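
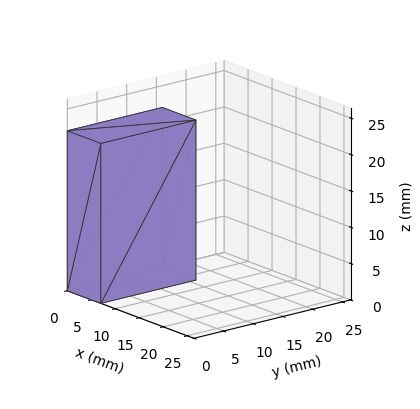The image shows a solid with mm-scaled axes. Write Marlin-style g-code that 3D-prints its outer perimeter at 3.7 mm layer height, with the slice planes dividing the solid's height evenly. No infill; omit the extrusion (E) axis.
Reading the render: the shape is a rectangular box, roughly 7 × 16 mm footprint and 22 mm tall (dimensions read to the nearest mm from the axis ticks). For the g-code, the solid's height is divided into equal slices at the stated Δz and each level perimeter traced with G1 moves after a G0 lift.

; perimeter-only toolpath
G21 ; units = mm
G90 ; absolute positioning
G28 ; home
; layer 1
G0 Z3.7
G0 X0.0 Y0.0
G1 X7.0 Y0.0
G1 X7.0 Y16.0
G1 X0.0 Y16.0
G1 X0.0 Y0.0
; layer 2
G0 Z7.3
G0 X0.0 Y0.0
G1 X7.0 Y0.0
G1 X7.0 Y16.0
G1 X0.0 Y16.0
G1 X0.0 Y0.0
; layer 3
G0 Z11.0
G0 X0.0 Y0.0
G1 X7.0 Y0.0
G1 X7.0 Y16.0
G1 X0.0 Y16.0
G1 X0.0 Y0.0
; layer 4
G0 Z14.7
G0 X0.0 Y0.0
G1 X7.0 Y0.0
G1 X7.0 Y16.0
G1 X0.0 Y16.0
G1 X0.0 Y0.0
; layer 5
G0 Z18.3
G0 X0.0 Y0.0
G1 X7.0 Y0.0
G1 X7.0 Y16.0
G1 X0.0 Y16.0
G1 X0.0 Y0.0
; layer 6
G0 Z22.0
G0 X0.0 Y0.0
G1 X7.0 Y0.0
G1 X7.0 Y16.0
G1 X0.0 Y16.0
G1 X0.0 Y0.0
M2 ; end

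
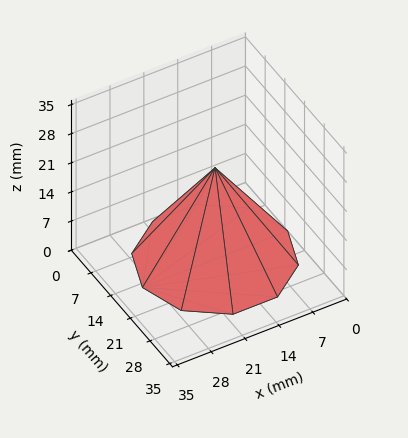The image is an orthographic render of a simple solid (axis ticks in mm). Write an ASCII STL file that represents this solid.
Reading the render: the shape is a regular 10-sided pyramid, base circumscribed radius ≈ 15 mm, apex at z ≈ 22 mm (dimensions read to the nearest mm from the axis ticks). For the STL, each face is triangulated and given an outward normal.

solid part
  facet normal 0.0000 0.0000 -1.0000
    outer loop
      vertex 19.6 29.3 0.0
      vertex 27.1 23.8 0.0
      vertex 30.0 15.0 0.0
    endloop
  endfacet
  facet normal 0.0000 0.0000 -1.0000
    outer loop
      vertex 10.4 29.3 0.0
      vertex 19.6 29.3 0.0
      vertex 30.0 15.0 0.0
    endloop
  endfacet
  facet normal 0.0000 0.0000 -1.0000
    outer loop
      vertex 2.9 23.8 0.0
      vertex 10.4 29.3 0.0
      vertex 30.0 15.0 0.0
    endloop
  endfacet
  facet normal 0.0000 0.0000 -1.0000
    outer loop
      vertex 0.0 15.0 0.0
      vertex 2.9 23.8 0.0
      vertex 30.0 15.0 0.0
    endloop
  endfacet
  facet normal 0.0000 0.0000 -1.0000
    outer loop
      vertex 2.9 6.2 0.0
      vertex 0.0 15.0 0.0
      vertex 30.0 15.0 0.0
    endloop
  endfacet
  facet normal 0.0000 0.0000 -1.0000
    outer loop
      vertex 10.4 0.7 0.0
      vertex 2.9 6.2 0.0
      vertex 30.0 15.0 0.0
    endloop
  endfacet
  facet normal 0.0000 0.0000 -1.0000
    outer loop
      vertex 19.6 0.7 0.0
      vertex 10.4 0.7 0.0
      vertex 30.0 15.0 0.0
    endloop
  endfacet
  facet normal 0.0000 0.0000 -1.0000
    outer loop
      vertex 27.1 6.2 0.0
      vertex 19.6 0.7 0.0
      vertex 30.0 15.0 0.0
    endloop
  endfacet
  facet normal 0.7972 0.2627 0.5435
    outer loop
      vertex 30.0 15.0 0.0
      vertex 27.1 23.8 0.0
      vertex 15.0 15.0 22.0
    endloop
  endfacet
  facet normal 0.4963 0.6768 0.5437
    outer loop
      vertex 27.1 23.8 0.0
      vertex 19.6 29.3 0.0
      vertex 15.0 15.0 22.0
    endloop
  endfacet
  facet normal 0.0000 0.8384 0.5450
    outer loop
      vertex 19.6 29.3 0.0
      vertex 10.4 29.3 0.0
      vertex 15.0 15.0 22.0
    endloop
  endfacet
  facet normal -0.4963 0.6768 0.5437
    outer loop
      vertex 10.4 29.3 0.0
      vertex 2.9 23.8 0.0
      vertex 15.0 15.0 22.0
    endloop
  endfacet
  facet normal -0.7972 0.2627 0.5435
    outer loop
      vertex 2.9 23.8 0.0
      vertex 0.0 15.0 0.0
      vertex 15.0 15.0 22.0
    endloop
  endfacet
  facet normal -0.7972 -0.2627 0.5435
    outer loop
      vertex 0.0 15.0 0.0
      vertex 2.9 6.2 0.0
      vertex 15.0 15.0 22.0
    endloop
  endfacet
  facet normal -0.4963 -0.6768 0.5437
    outer loop
      vertex 2.9 6.2 0.0
      vertex 10.4 0.7 0.0
      vertex 15.0 15.0 22.0
    endloop
  endfacet
  facet normal 0.0000 -0.8384 0.5450
    outer loop
      vertex 10.4 0.7 0.0
      vertex 19.6 0.7 0.0
      vertex 15.0 15.0 22.0
    endloop
  endfacet
  facet normal 0.4963 -0.6768 0.5437
    outer loop
      vertex 19.6 0.7 0.0
      vertex 27.1 6.2 0.0
      vertex 15.0 15.0 22.0
    endloop
  endfacet
  facet normal 0.7972 -0.2627 0.5435
    outer loop
      vertex 27.1 6.2 0.0
      vertex 30.0 15.0 0.0
      vertex 15.0 15.0 22.0
    endloop
  endfacet
endsolid part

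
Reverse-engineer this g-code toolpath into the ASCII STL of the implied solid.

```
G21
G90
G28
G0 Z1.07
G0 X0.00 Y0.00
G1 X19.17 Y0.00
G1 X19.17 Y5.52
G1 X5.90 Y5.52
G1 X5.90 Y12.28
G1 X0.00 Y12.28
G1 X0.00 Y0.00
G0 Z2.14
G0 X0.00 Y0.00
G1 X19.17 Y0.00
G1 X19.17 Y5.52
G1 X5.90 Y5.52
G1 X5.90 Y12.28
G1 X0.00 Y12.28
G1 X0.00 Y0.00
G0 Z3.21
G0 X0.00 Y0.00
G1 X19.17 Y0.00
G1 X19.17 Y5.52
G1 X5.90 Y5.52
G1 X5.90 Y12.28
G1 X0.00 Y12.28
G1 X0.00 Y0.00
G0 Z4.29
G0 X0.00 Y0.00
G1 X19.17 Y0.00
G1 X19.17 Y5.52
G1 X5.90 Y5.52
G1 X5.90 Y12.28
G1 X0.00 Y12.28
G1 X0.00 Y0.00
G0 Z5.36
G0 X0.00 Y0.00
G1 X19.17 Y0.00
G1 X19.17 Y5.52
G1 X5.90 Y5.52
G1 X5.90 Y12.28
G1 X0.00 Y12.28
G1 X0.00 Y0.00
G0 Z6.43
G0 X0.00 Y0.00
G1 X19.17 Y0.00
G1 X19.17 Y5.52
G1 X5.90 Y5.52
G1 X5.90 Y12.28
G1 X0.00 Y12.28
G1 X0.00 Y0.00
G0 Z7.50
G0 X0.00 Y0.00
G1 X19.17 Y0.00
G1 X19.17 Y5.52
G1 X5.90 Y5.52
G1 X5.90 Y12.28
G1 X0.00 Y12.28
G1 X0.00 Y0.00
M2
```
solid part
  facet normal 0.0000 0.0000 -1.0000
    outer loop
      vertex 19.17 5.52 0.00
      vertex 19.17 0.00 0.00
      vertex 0.00 0.00 0.00
    endloop
  endfacet
  facet normal 0.0000 0.0000 -1.0000
    outer loop
      vertex 5.90 5.52 0.00
      vertex 19.17 5.52 0.00
      vertex 0.00 0.00 0.00
    endloop
  endfacet
  facet normal 0.0000 0.0000 -1.0000
    outer loop
      vertex 5.90 12.28 0.00
      vertex 5.90 5.52 0.00
      vertex 0.00 0.00 0.00
    endloop
  endfacet
  facet normal 0.0000 0.0000 -1.0000
    outer loop
      vertex 0.00 12.28 0.00
      vertex 5.90 12.28 0.00
      vertex 0.00 0.00 0.00
    endloop
  endfacet
  facet normal 0.0000 0.0000 1.0000
    outer loop
      vertex 0.00 0.00 7.50
      vertex 19.17 0.00 7.50
      vertex 19.17 5.52 7.50
    endloop
  endfacet
  facet normal 0.0000 0.0000 1.0000
    outer loop
      vertex 0.00 0.00 7.50
      vertex 19.17 5.52 7.50
      vertex 5.90 5.52 7.50
    endloop
  endfacet
  facet normal 0.0000 0.0000 1.0000
    outer loop
      vertex 0.00 0.00 7.50
      vertex 5.90 5.52 7.50
      vertex 5.90 12.28 7.50
    endloop
  endfacet
  facet normal 0.0000 0.0000 1.0000
    outer loop
      vertex 0.00 0.00 7.50
      vertex 5.90 12.28 7.50
      vertex 0.00 12.28 7.50
    endloop
  endfacet
  facet normal 0.0000 -1.0000 0.0000
    outer loop
      vertex 0.00 0.00 0.00
      vertex 19.17 0.00 0.00
      vertex 19.17 0.00 7.50
    endloop
  endfacet
  facet normal 0.0000 -1.0000 0.0000
    outer loop
      vertex 0.00 0.00 0.00
      vertex 19.17 0.00 7.50
      vertex 0.00 0.00 7.50
    endloop
  endfacet
  facet normal 1.0000 0.0000 0.0000
    outer loop
      vertex 19.17 0.00 0.00
      vertex 19.17 5.52 0.00
      vertex 19.17 5.52 7.50
    endloop
  endfacet
  facet normal 1.0000 0.0000 0.0000
    outer loop
      vertex 19.17 0.00 0.00
      vertex 19.17 5.52 7.50
      vertex 19.17 0.00 7.50
    endloop
  endfacet
  facet normal 0.0000 1.0000 0.0000
    outer loop
      vertex 19.17 5.52 0.00
      vertex 5.90 5.52 0.00
      vertex 5.90 5.52 7.50
    endloop
  endfacet
  facet normal 0.0000 1.0000 0.0000
    outer loop
      vertex 19.17 5.52 0.00
      vertex 5.90 5.52 7.50
      vertex 19.17 5.52 7.50
    endloop
  endfacet
  facet normal 1.0000 0.0000 0.0000
    outer loop
      vertex 5.90 5.52 0.00
      vertex 5.90 12.28 0.00
      vertex 5.90 12.28 7.50
    endloop
  endfacet
  facet normal 1.0000 0.0000 0.0000
    outer loop
      vertex 5.90 5.52 0.00
      vertex 5.90 12.28 7.50
      vertex 5.90 5.52 7.50
    endloop
  endfacet
  facet normal 0.0000 1.0000 0.0000
    outer loop
      vertex 5.90 12.28 0.00
      vertex 0.00 12.28 0.00
      vertex 0.00 12.28 7.50
    endloop
  endfacet
  facet normal 0.0000 1.0000 0.0000
    outer loop
      vertex 5.90 12.28 0.00
      vertex 0.00 12.28 7.50
      vertex 5.90 12.28 7.50
    endloop
  endfacet
  facet normal -1.0000 0.0000 0.0000
    outer loop
      vertex 0.00 12.28 0.00
      vertex 0.00 0.00 0.00
      vertex 0.00 0.00 7.50
    endloop
  endfacet
  facet normal -1.0000 0.0000 0.0000
    outer loop
      vertex 0.00 12.28 0.00
      vertex 0.00 0.00 7.50
      vertex 0.00 12.28 7.50
    endloop
  endfacet
endsolid part

The G0 Z moves step by Δz≈1.07 mm. Every layer's G1 loop is the same polygon, so the solid is a straight extrusion of it from z=0 to z≈7.5. Closing with flat bottom and top caps and triangulating gives 20 facets — an L-shaped prism: outer 19.2 × 12.3 mm, arm thicknesses ≈ 5.52 mm (horizontal) and 5.9 mm (vertical), extruded 7.5 mm in z.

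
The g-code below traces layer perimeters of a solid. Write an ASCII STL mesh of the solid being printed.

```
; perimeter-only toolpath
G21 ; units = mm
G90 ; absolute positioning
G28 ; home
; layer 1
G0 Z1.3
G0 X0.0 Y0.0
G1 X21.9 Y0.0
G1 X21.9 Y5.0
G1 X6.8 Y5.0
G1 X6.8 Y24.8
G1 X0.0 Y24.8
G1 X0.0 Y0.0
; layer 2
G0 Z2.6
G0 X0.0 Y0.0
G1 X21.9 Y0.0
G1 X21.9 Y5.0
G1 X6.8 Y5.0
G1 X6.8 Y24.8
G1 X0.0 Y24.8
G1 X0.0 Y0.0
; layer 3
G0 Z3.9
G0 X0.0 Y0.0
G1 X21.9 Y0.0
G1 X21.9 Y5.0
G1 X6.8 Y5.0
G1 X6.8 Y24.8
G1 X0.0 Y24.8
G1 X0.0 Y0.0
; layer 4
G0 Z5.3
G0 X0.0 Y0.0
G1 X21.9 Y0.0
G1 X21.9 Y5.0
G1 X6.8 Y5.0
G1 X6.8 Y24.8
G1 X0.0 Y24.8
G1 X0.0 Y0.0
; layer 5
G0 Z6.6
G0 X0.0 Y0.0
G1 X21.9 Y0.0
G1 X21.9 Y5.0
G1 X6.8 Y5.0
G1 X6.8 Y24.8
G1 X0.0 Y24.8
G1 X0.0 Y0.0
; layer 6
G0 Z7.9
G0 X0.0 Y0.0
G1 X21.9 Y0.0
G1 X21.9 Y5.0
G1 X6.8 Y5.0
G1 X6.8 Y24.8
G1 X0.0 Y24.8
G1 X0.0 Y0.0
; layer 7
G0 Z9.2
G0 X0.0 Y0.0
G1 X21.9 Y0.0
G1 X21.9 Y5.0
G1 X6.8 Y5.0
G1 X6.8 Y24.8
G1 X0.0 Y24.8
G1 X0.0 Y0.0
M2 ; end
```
solid part
  facet normal 0.0000 0.0000 -1.0000
    outer loop
      vertex 21.9 5.0 0.0
      vertex 21.9 0.0 0.0
      vertex 0.0 0.0 0.0
    endloop
  endfacet
  facet normal 0.0000 0.0000 -1.0000
    outer loop
      vertex 6.8 5.0 0.0
      vertex 21.9 5.0 0.0
      vertex 0.0 0.0 0.0
    endloop
  endfacet
  facet normal 0.0000 0.0000 -1.0000
    outer loop
      vertex 6.8 24.8 0.0
      vertex 6.8 5.0 0.0
      vertex 0.0 0.0 0.0
    endloop
  endfacet
  facet normal 0.0000 0.0000 -1.0000
    outer loop
      vertex 0.0 24.8 0.0
      vertex 6.8 24.8 0.0
      vertex 0.0 0.0 0.0
    endloop
  endfacet
  facet normal 0.0000 0.0000 1.0000
    outer loop
      vertex 0.0 0.0 9.2
      vertex 21.9 0.0 9.2
      vertex 21.9 5.0 9.2
    endloop
  endfacet
  facet normal 0.0000 0.0000 1.0000
    outer loop
      vertex 0.0 0.0 9.2
      vertex 21.9 5.0 9.2
      vertex 6.8 5.0 9.2
    endloop
  endfacet
  facet normal 0.0000 0.0000 1.0000
    outer loop
      vertex 0.0 0.0 9.2
      vertex 6.8 5.0 9.2
      vertex 6.8 24.8 9.2
    endloop
  endfacet
  facet normal 0.0000 0.0000 1.0000
    outer loop
      vertex 0.0 0.0 9.2
      vertex 6.8 24.8 9.2
      vertex 0.0 24.8 9.2
    endloop
  endfacet
  facet normal 0.0000 -1.0000 0.0000
    outer loop
      vertex 0.0 0.0 0.0
      vertex 21.9 0.0 0.0
      vertex 21.9 0.0 9.2
    endloop
  endfacet
  facet normal 0.0000 -1.0000 0.0000
    outer loop
      vertex 0.0 0.0 0.0
      vertex 21.9 0.0 9.2
      vertex 0.0 0.0 9.2
    endloop
  endfacet
  facet normal 1.0000 0.0000 0.0000
    outer loop
      vertex 21.9 0.0 0.0
      vertex 21.9 5.0 0.0
      vertex 21.9 5.0 9.2
    endloop
  endfacet
  facet normal 1.0000 0.0000 0.0000
    outer loop
      vertex 21.9 0.0 0.0
      vertex 21.9 5.0 9.2
      vertex 21.9 0.0 9.2
    endloop
  endfacet
  facet normal 0.0000 1.0000 0.0000
    outer loop
      vertex 21.9 5.0 0.0
      vertex 6.8 5.0 0.0
      vertex 6.8 5.0 9.2
    endloop
  endfacet
  facet normal 0.0000 1.0000 0.0000
    outer loop
      vertex 21.9 5.0 0.0
      vertex 6.8 5.0 9.2
      vertex 21.9 5.0 9.2
    endloop
  endfacet
  facet normal 1.0000 0.0000 0.0000
    outer loop
      vertex 6.8 5.0 0.0
      vertex 6.8 24.8 0.0
      vertex 6.8 24.8 9.2
    endloop
  endfacet
  facet normal 1.0000 0.0000 0.0000
    outer loop
      vertex 6.8 5.0 0.0
      vertex 6.8 24.8 9.2
      vertex 6.8 5.0 9.2
    endloop
  endfacet
  facet normal 0.0000 1.0000 0.0000
    outer loop
      vertex 6.8 24.8 0.0
      vertex 0.0 24.8 0.0
      vertex 0.0 24.8 9.2
    endloop
  endfacet
  facet normal 0.0000 1.0000 0.0000
    outer loop
      vertex 6.8 24.8 0.0
      vertex 0.0 24.8 9.2
      vertex 6.8 24.8 9.2
    endloop
  endfacet
  facet normal -1.0000 0.0000 0.0000
    outer loop
      vertex 0.0 24.8 0.0
      vertex 0.0 0.0 0.0
      vertex 0.0 0.0 9.2
    endloop
  endfacet
  facet normal -1.0000 0.0000 0.0000
    outer loop
      vertex 0.0 24.8 0.0
      vertex 0.0 0.0 9.2
      vertex 0.0 24.8 9.2
    endloop
  endfacet
endsolid part

The G0 Z moves step by Δz≈1.3 mm. Every layer's G1 loop is the same polygon, so the solid is a straight extrusion of it from z=0 to z≈9.2. Closing with flat bottom and top caps and triangulating gives 20 facets — an L-shaped prism: outer 21.9 × 24.8 mm, arm thicknesses ≈ 5 mm (horizontal) and 6.8 mm (vertical), extruded 9.2 mm in z.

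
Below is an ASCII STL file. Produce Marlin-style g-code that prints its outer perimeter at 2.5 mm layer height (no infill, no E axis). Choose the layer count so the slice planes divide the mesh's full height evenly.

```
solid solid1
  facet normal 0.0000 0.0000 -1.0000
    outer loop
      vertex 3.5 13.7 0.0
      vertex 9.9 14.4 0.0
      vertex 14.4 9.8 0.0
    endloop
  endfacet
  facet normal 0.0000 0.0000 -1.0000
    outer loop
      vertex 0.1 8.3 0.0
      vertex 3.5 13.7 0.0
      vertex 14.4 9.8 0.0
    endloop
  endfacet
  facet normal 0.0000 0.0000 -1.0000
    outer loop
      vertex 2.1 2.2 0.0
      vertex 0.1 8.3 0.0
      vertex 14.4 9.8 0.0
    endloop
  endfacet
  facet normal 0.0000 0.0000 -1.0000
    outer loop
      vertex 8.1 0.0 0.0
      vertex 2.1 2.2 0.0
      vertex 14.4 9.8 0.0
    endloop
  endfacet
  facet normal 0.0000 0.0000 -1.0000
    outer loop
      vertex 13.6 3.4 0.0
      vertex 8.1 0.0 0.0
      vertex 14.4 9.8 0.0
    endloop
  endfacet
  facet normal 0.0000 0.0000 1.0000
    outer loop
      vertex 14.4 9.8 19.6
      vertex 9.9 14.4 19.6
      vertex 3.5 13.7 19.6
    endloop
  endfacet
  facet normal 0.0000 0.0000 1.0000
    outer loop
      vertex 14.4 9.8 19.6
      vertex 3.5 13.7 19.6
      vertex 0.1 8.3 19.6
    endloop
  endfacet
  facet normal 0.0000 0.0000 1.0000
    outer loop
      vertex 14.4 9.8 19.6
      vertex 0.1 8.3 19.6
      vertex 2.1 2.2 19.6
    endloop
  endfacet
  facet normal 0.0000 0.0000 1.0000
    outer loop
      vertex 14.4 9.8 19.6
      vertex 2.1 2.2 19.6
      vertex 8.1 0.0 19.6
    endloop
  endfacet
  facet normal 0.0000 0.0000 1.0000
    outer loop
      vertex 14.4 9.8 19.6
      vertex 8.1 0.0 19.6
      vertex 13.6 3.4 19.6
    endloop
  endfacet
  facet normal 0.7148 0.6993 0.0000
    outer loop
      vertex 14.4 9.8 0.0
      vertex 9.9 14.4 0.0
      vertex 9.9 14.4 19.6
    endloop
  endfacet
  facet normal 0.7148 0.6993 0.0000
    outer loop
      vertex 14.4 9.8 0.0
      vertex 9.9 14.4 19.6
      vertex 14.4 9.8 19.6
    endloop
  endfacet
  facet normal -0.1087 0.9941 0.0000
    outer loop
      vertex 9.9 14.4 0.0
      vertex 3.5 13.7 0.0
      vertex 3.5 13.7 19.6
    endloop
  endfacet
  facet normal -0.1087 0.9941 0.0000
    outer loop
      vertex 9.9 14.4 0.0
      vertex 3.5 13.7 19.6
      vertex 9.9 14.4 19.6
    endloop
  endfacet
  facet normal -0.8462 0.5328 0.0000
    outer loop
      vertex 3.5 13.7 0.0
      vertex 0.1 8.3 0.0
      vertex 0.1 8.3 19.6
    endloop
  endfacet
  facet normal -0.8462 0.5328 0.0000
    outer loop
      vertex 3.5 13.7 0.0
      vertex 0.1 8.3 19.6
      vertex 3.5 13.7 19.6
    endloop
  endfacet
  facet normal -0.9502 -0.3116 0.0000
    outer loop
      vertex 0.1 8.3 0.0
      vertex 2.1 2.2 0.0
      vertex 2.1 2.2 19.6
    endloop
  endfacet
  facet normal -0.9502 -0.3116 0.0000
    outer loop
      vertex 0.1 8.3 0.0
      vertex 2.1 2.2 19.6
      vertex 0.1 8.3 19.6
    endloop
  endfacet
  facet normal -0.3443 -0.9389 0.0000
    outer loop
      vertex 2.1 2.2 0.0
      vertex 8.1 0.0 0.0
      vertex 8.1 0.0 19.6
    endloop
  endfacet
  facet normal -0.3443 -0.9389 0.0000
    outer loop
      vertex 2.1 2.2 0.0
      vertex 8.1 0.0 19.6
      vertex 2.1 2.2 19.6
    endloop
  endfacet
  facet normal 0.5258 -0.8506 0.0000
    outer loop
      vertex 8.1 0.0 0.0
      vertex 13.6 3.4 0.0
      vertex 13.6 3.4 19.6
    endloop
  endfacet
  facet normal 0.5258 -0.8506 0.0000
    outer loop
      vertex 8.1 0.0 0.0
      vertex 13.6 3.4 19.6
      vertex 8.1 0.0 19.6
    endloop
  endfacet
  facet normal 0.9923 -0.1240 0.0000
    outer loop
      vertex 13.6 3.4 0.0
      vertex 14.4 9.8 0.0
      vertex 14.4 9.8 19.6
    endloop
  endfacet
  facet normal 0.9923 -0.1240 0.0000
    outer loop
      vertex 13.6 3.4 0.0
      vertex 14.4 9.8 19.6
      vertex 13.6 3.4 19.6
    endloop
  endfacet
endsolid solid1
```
; perimeter-only toolpath
G21 ; units = mm
G90 ; absolute positioning
G28 ; home
; layer 1
G0 Z2.5
G0 X14.4 Y9.8
G1 X9.9 Y14.4
G1 X3.5 Y13.7
G1 X0.1 Y8.3
G1 X2.1 Y2.2
G1 X8.1 Y0.0
G1 X13.6 Y3.4
G1 X14.4 Y9.8
; layer 2
G0 Z4.9
G0 X14.4 Y9.8
G1 X9.9 Y14.4
G1 X3.5 Y13.7
G1 X0.1 Y8.3
G1 X2.1 Y2.2
G1 X8.1 Y0.0
G1 X13.6 Y3.4
G1 X14.4 Y9.8
; layer 3
G0 Z7.4
G0 X14.4 Y9.8
G1 X9.9 Y14.4
G1 X3.5 Y13.7
G1 X0.1 Y8.3
G1 X2.1 Y2.2
G1 X8.1 Y0.0
G1 X13.6 Y3.4
G1 X14.4 Y9.8
; layer 4
G0 Z9.8
G0 X14.4 Y9.8
G1 X9.9 Y14.4
G1 X3.5 Y13.7
G1 X0.1 Y8.3
G1 X2.1 Y2.2
G1 X8.1 Y0.0
G1 X13.6 Y3.4
G1 X14.4 Y9.8
; layer 5
G0 Z12.2
G0 X14.4 Y9.8
G1 X9.9 Y14.4
G1 X3.5 Y13.7
G1 X0.1 Y8.3
G1 X2.1 Y2.2
G1 X8.1 Y0.0
G1 X13.6 Y3.4
G1 X14.4 Y9.8
; layer 6
G0 Z14.7
G0 X14.4 Y9.8
G1 X9.9 Y14.4
G1 X3.5 Y13.7
G1 X0.1 Y8.3
G1 X2.1 Y2.2
G1 X8.1 Y0.0
G1 X13.6 Y3.4
G1 X14.4 Y9.8
; layer 7
G0 Z17.2
G0 X14.4 Y9.8
G1 X9.9 Y14.4
G1 X3.5 Y13.7
G1 X0.1 Y8.3
G1 X2.1 Y2.2
G1 X8.1 Y0.0
G1 X13.6 Y3.4
G1 X14.4 Y9.8
; layer 8
G0 Z19.6
G0 X14.4 Y9.8
G1 X9.9 Y14.4
G1 X3.5 Y13.7
G1 X0.1 Y8.3
G1 X2.1 Y2.2
G1 X8.1 Y0.0
G1 X13.6 Y3.4
G1 X14.4 Y9.8
M2 ; end

The solid is a regular 7-sided prism (a cylinder approximated with 7 flat sides), circumscribed radius ≈ 7.4 mm, height ≈ 19.6 mm. Slicing at Δz = 2.5 mm — 8 equal slices spanning the solid's height, so layer i sits at z = i·h/8 — gives 8 non-empty perimeters. Each is a 7-segment closed polygon; G0 lifts to the layer z and rapids to the start vertex, then G1 traces the edges.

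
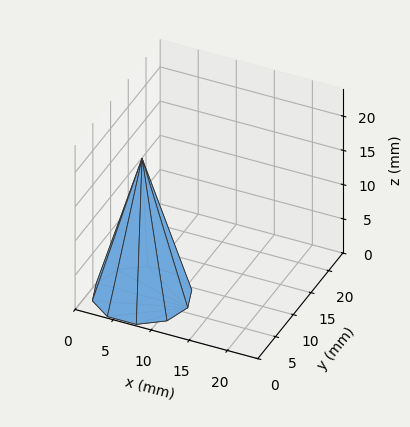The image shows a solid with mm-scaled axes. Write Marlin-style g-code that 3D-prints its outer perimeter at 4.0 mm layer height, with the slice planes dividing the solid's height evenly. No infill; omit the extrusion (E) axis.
Reading the render: the shape is a regular 10-sided pyramid, base circumscribed radius ≈ 6 mm, apex at z ≈ 20 mm (dimensions read to the nearest mm from the axis ticks). For the g-code, the solid's height is divided into equal slices at the stated Δz and each level perimeter traced with G1 moves after a G0 lift.

; perimeter-only toolpath
G21 ; units = mm
G90 ; absolute positioning
G28 ; home
; layer 1
G0 Z4.0
G0 X10.8 Y6.0
G1 X9.9 Y8.8
G1 X7.5 Y10.6
G1 X4.5 Y10.6
G1 X2.1 Y8.8
G1 X1.2 Y6.0
G1 X2.1 Y3.2
G1 X4.5 Y1.4
G1 X7.5 Y1.4
G1 X9.9 Y3.2
G1 X10.8 Y6.0
; layer 2
G0 Z8.0
G0 X9.6 Y6.0
G1 X8.9 Y8.1
G1 X7.1 Y9.4
G1 X4.9 Y9.4
G1 X3.1 Y8.1
G1 X2.4 Y6.0
G1 X3.1 Y3.9
G1 X4.9 Y2.6
G1 X7.1 Y2.6
G1 X8.9 Y3.9
G1 X9.6 Y6.0
; layer 3
G0 Z12.0
G0 X8.4 Y6.0
G1 X8.0 Y7.4
G1 X6.8 Y8.3
G1 X5.2 Y8.3
G1 X4.0 Y7.4
G1 X3.6 Y6.0
G1 X4.0 Y4.6
G1 X5.2 Y3.7
G1 X6.8 Y3.7
G1 X8.0 Y4.6
G1 X8.4 Y6.0
; layer 4
G0 Z16.0
G0 X7.2 Y6.0
G1 X7.0 Y6.7
G1 X6.4 Y7.1
G1 X5.6 Y7.1
G1 X5.0 Y6.7
G1 X4.8 Y6.0
G1 X5.0 Y5.3
G1 X5.6 Y4.9
G1 X6.4 Y4.9
G1 X7.0 Y5.3
G1 X7.2 Y6.0
M2 ; end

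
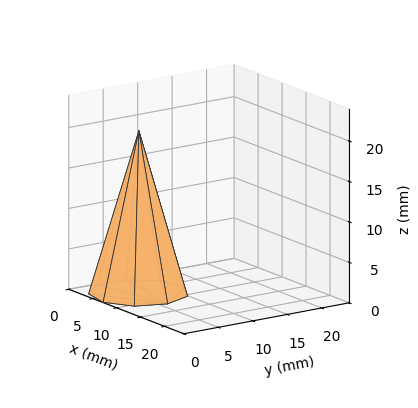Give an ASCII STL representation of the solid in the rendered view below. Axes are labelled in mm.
Reading the render: the shape is a regular 9-sided pyramid, base circumscribed radius ≈ 6 mm, apex at z ≈ 20 mm (dimensions read to the nearest mm from the axis ticks). For the STL, each face is triangulated and given an outward normal.

solid part
  facet normal 0.0000 0.0000 -1.0000
    outer loop
      vertex 7.042 11.909 0.000
      vertex 10.596 9.857 0.000
      vertex 12.000 6.000 0.000
    endloop
  endfacet
  facet normal 0.0000 0.0000 -1.0000
    outer loop
      vertex 3.000 11.196 0.000
      vertex 7.042 11.909 0.000
      vertex 12.000 6.000 0.000
    endloop
  endfacet
  facet normal 0.0000 0.0000 -1.0000
    outer loop
      vertex 0.362 8.052 0.000
      vertex 3.000 11.196 0.000
      vertex 12.000 6.000 0.000
    endloop
  endfacet
  facet normal 0.0000 0.0000 -1.0000
    outer loop
      vertex 0.362 3.948 0.000
      vertex 0.362 8.052 0.000
      vertex 12.000 6.000 0.000
    endloop
  endfacet
  facet normal 0.0000 0.0000 -1.0000
    outer loop
      vertex 3.000 0.804 0.000
      vertex 0.362 3.948 0.000
      vertex 12.000 6.000 0.000
    endloop
  endfacet
  facet normal 0.0000 0.0000 -1.0000
    outer loop
      vertex 7.042 0.091 0.000
      vertex 3.000 0.804 0.000
      vertex 12.000 6.000 0.000
    endloop
  endfacet
  facet normal 0.0000 0.0000 -1.0000
    outer loop
      vertex 10.596 2.143 0.000
      vertex 7.042 0.091 0.000
      vertex 12.000 6.000 0.000
    endloop
  endfacet
  facet normal 0.9044 0.3292 0.2713
    outer loop
      vertex 12.000 6.000 0.000
      vertex 10.596 9.857 0.000
      vertex 6.000 6.000 20.000
    endloop
  endfacet
  facet normal 0.4813 0.8335 0.2713
    outer loop
      vertex 10.596 9.857 0.000
      vertex 7.042 11.909 0.000
      vertex 6.000 6.000 20.000
    endloop
  endfacet
  facet normal -0.1672 0.9479 0.2713
    outer loop
      vertex 7.042 11.909 0.000
      vertex 3.000 11.196 0.000
      vertex 6.000 6.000 20.000
    endloop
  endfacet
  facet normal -0.7373 0.6187 0.2713
    outer loop
      vertex 3.000 11.196 0.000
      vertex 0.362 8.052 0.000
      vertex 6.000 6.000 20.000
    endloop
  endfacet
  facet normal -0.9625 0.0000 0.2713
    outer loop
      vertex 0.362 8.052 0.000
      vertex 0.362 3.948 0.000
      vertex 6.000 6.000 20.000
    endloop
  endfacet
  facet normal -0.7373 -0.6187 0.2713
    outer loop
      vertex 0.362 3.948 0.000
      vertex 3.000 0.804 0.000
      vertex 6.000 6.000 20.000
    endloop
  endfacet
  facet normal -0.1672 -0.9479 0.2713
    outer loop
      vertex 3.000 0.804 0.000
      vertex 7.042 0.091 0.000
      vertex 6.000 6.000 20.000
    endloop
  endfacet
  facet normal 0.4813 -0.8335 0.2713
    outer loop
      vertex 7.042 0.091 0.000
      vertex 10.596 2.143 0.000
      vertex 6.000 6.000 20.000
    endloop
  endfacet
  facet normal 0.9044 -0.3292 0.2713
    outer loop
      vertex 10.596 2.143 0.000
      vertex 12.000 6.000 0.000
      vertex 6.000 6.000 20.000
    endloop
  endfacet
endsolid part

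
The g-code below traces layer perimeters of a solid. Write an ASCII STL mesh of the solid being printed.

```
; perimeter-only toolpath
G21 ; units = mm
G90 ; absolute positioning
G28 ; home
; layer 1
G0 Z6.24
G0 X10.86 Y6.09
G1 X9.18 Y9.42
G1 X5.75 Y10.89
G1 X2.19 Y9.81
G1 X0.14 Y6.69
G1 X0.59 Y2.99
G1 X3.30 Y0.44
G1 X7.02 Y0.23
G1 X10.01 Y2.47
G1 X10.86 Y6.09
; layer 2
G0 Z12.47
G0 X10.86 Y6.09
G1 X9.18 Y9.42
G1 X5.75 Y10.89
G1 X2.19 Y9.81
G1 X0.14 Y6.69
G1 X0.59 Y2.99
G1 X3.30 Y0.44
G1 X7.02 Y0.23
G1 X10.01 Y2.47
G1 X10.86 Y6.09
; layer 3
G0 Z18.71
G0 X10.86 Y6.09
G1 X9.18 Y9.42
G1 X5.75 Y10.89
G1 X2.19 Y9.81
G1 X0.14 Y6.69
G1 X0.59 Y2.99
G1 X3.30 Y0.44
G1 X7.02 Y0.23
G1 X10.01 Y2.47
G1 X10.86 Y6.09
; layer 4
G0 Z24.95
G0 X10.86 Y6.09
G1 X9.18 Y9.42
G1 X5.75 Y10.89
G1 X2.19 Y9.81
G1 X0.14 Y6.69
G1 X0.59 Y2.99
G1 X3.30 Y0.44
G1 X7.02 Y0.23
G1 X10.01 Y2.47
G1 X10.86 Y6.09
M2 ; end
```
solid part
  facet normal 0.0000 0.0000 -1.0000
    outer loop
      vertex 5.75 10.89 0.00
      vertex 9.18 9.42 0.00
      vertex 10.86 6.09 0.00
    endloop
  endfacet
  facet normal 0.0000 0.0000 -1.0000
    outer loop
      vertex 2.19 9.81 0.00
      vertex 5.75 10.89 0.00
      vertex 10.86 6.09 0.00
    endloop
  endfacet
  facet normal 0.0000 0.0000 -1.0000
    outer loop
      vertex 0.14 6.69 0.00
      vertex 2.19 9.81 0.00
      vertex 10.86 6.09 0.00
    endloop
  endfacet
  facet normal 0.0000 0.0000 -1.0000
    outer loop
      vertex 0.59 2.99 0.00
      vertex 0.14 6.69 0.00
      vertex 10.86 6.09 0.00
    endloop
  endfacet
  facet normal 0.0000 0.0000 -1.0000
    outer loop
      vertex 3.30 0.44 0.00
      vertex 0.59 2.99 0.00
      vertex 10.86 6.09 0.00
    endloop
  endfacet
  facet normal 0.0000 0.0000 -1.0000
    outer loop
      vertex 7.02 0.23 0.00
      vertex 3.30 0.44 0.00
      vertex 10.86 6.09 0.00
    endloop
  endfacet
  facet normal 0.0000 0.0000 -1.0000
    outer loop
      vertex 10.01 2.47 0.00
      vertex 7.02 0.23 0.00
      vertex 10.86 6.09 0.00
    endloop
  endfacet
  facet normal 0.0000 0.0000 1.0000
    outer loop
      vertex 10.86 6.09 24.95
      vertex 9.18 9.42 24.95
      vertex 5.75 10.89 24.95
    endloop
  endfacet
  facet normal 0.0000 0.0000 1.0000
    outer loop
      vertex 10.86 6.09 24.95
      vertex 5.75 10.89 24.95
      vertex 2.19 9.81 24.95
    endloop
  endfacet
  facet normal 0.0000 0.0000 1.0000
    outer loop
      vertex 10.86 6.09 24.95
      vertex 2.19 9.81 24.95
      vertex 0.14 6.69 24.95
    endloop
  endfacet
  facet normal 0.0000 0.0000 1.0000
    outer loop
      vertex 10.86 6.09 24.95
      vertex 0.14 6.69 24.95
      vertex 0.59 2.99 24.95
    endloop
  endfacet
  facet normal 0.0000 0.0000 1.0000
    outer loop
      vertex 10.86 6.09 24.95
      vertex 0.59 2.99 24.95
      vertex 3.30 0.44 24.95
    endloop
  endfacet
  facet normal 0.0000 0.0000 1.0000
    outer loop
      vertex 10.86 6.09 24.95
      vertex 3.30 0.44 24.95
      vertex 7.02 0.23 24.95
    endloop
  endfacet
  facet normal 0.0000 0.0000 1.0000
    outer loop
      vertex 10.86 6.09 24.95
      vertex 7.02 0.23 24.95
      vertex 10.01 2.47 24.95
    endloop
  endfacet
  facet normal 0.8928 0.4504 0.0000
    outer loop
      vertex 10.86 6.09 0.00
      vertex 9.18 9.42 0.00
      vertex 9.18 9.42 24.95
    endloop
  endfacet
  facet normal 0.8928 0.4504 0.0000
    outer loop
      vertex 10.86 6.09 0.00
      vertex 9.18 9.42 24.95
      vertex 10.86 6.09 24.95
    endloop
  endfacet
  facet normal 0.3939 0.9191 0.0000
    outer loop
      vertex 9.18 9.42 0.00
      vertex 5.75 10.89 0.00
      vertex 5.75 10.89 24.95
    endloop
  endfacet
  facet normal 0.3939 0.9191 0.0000
    outer loop
      vertex 9.18 9.42 0.00
      vertex 5.75 10.89 24.95
      vertex 9.18 9.42 24.95
    endloop
  endfacet
  facet normal -0.2903 0.9569 0.0000
    outer loop
      vertex 5.75 10.89 0.00
      vertex 2.19 9.81 0.00
      vertex 2.19 9.81 24.95
    endloop
  endfacet
  facet normal -0.2903 0.9569 0.0000
    outer loop
      vertex 5.75 10.89 0.00
      vertex 2.19 9.81 24.95
      vertex 5.75 10.89 24.95
    endloop
  endfacet
  facet normal -0.8357 0.5491 0.0000
    outer loop
      vertex 2.19 9.81 0.00
      vertex 0.14 6.69 0.00
      vertex 0.14 6.69 24.95
    endloop
  endfacet
  facet normal -0.8357 0.5491 0.0000
    outer loop
      vertex 2.19 9.81 0.00
      vertex 0.14 6.69 24.95
      vertex 2.19 9.81 24.95
    endloop
  endfacet
  facet normal -0.9927 -0.1207 0.0000
    outer loop
      vertex 0.14 6.69 0.00
      vertex 0.59 2.99 0.00
      vertex 0.59 2.99 24.95
    endloop
  endfacet
  facet normal -0.9927 -0.1207 0.0000
    outer loop
      vertex 0.14 6.69 0.00
      vertex 0.59 2.99 24.95
      vertex 0.14 6.69 24.95
    endloop
  endfacet
  facet normal -0.6853 -0.7283 0.0000
    outer loop
      vertex 0.59 2.99 0.00
      vertex 3.30 0.44 0.00
      vertex 3.30 0.44 24.95
    endloop
  endfacet
  facet normal -0.6853 -0.7283 0.0000
    outer loop
      vertex 0.59 2.99 0.00
      vertex 3.30 0.44 24.95
      vertex 0.59 2.99 24.95
    endloop
  endfacet
  facet normal -0.0564 -0.9984 0.0000
    outer loop
      vertex 3.30 0.44 0.00
      vertex 7.02 0.23 0.00
      vertex 7.02 0.23 24.95
    endloop
  endfacet
  facet normal -0.0564 -0.9984 0.0000
    outer loop
      vertex 3.30 0.44 0.00
      vertex 7.02 0.23 24.95
      vertex 3.30 0.44 24.95
    endloop
  endfacet
  facet normal 0.5996 -0.8003 0.0000
    outer loop
      vertex 7.02 0.23 0.00
      vertex 10.01 2.47 0.00
      vertex 10.01 2.47 24.95
    endloop
  endfacet
  facet normal 0.5996 -0.8003 0.0000
    outer loop
      vertex 7.02 0.23 0.00
      vertex 10.01 2.47 24.95
      vertex 7.02 0.23 24.95
    endloop
  endfacet
  facet normal 0.9735 -0.2286 0.0000
    outer loop
      vertex 10.01 2.47 0.00
      vertex 10.86 6.09 0.00
      vertex 10.86 6.09 24.95
    endloop
  endfacet
  facet normal 0.9735 -0.2286 0.0000
    outer loop
      vertex 10.01 2.47 0.00
      vertex 10.86 6.09 24.95
      vertex 10.01 2.47 24.95
    endloop
  endfacet
endsolid part

The G0 Z moves step by Δz≈6.24 mm. Every layer's G1 loop is the same polygon, so the solid is a straight extrusion of it from z=0 to z≈24.9. Closing with flat bottom and top caps and triangulating gives 32 facets — a regular 9-sided prism (a cylinder approximated with 9 flat sides), circumscribed radius ≈ 5.45 mm, height ≈ 24.9 mm.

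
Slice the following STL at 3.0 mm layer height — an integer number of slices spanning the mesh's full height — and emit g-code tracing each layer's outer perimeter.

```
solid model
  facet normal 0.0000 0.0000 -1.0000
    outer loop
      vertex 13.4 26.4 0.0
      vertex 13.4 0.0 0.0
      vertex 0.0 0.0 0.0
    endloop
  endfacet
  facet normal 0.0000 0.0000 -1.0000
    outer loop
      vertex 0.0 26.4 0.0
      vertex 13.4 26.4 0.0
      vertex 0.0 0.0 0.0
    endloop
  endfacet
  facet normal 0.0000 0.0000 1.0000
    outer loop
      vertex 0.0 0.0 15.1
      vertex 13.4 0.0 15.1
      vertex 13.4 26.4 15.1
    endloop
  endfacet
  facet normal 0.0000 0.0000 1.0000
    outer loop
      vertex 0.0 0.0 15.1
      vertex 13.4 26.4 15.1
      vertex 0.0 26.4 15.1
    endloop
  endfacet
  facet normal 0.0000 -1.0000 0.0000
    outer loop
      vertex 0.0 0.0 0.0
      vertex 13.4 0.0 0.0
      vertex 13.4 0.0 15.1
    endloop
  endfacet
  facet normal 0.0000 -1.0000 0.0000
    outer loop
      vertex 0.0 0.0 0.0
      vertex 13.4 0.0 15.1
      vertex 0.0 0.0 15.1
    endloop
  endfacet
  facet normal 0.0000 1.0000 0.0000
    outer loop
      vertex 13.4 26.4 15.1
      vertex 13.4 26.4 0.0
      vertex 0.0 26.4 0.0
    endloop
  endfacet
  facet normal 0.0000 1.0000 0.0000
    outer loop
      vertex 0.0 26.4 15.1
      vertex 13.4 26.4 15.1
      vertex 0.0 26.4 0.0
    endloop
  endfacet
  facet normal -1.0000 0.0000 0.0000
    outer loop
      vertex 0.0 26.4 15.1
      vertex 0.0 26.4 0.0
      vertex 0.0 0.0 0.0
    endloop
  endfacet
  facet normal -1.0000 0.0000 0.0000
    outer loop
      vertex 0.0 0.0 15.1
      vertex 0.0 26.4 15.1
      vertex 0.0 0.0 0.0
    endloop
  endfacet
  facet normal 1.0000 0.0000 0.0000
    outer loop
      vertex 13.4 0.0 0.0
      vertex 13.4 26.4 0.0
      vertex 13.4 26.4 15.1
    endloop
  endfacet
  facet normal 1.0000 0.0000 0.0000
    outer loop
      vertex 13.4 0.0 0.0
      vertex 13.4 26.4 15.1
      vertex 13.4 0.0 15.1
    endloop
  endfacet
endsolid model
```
; perimeter-only toolpath
G21 ; units = mm
G90 ; absolute positioning
G28 ; home
; layer 1
G0 Z3.0
G0 X0.0 Y0.0
G1 X13.4 Y0.0
G1 X13.4 Y26.4
G1 X0.0 Y26.4
G1 X0.0 Y0.0
; layer 2
G0 Z6.0
G0 X0.0 Y0.0
G1 X13.4 Y0.0
G1 X13.4 Y26.4
G1 X0.0 Y26.4
G1 X0.0 Y0.0
; layer 3
G0 Z9.1
G0 X0.0 Y0.0
G1 X13.4 Y0.0
G1 X13.4 Y26.4
G1 X0.0 Y26.4
G1 X0.0 Y0.0
; layer 4
G0 Z12.1
G0 X0.0 Y0.0
G1 X13.4 Y0.0
G1 X13.4 Y26.4
G1 X0.0 Y26.4
G1 X0.0 Y0.0
; layer 5
G0 Z15.1
G0 X0.0 Y0.0
G1 X13.4 Y0.0
G1 X13.4 Y26.4
G1 X0.0 Y26.4
G1 X0.0 Y0.0
M2 ; end

The solid is a rectangular box, roughly 13.4 × 26.4 mm footprint and 15.1 mm tall. Slicing at Δz = 3.0 mm — 5 equal slices spanning the solid's height, so layer i sits at z = i·h/5 — gives 5 non-empty perimeters. Each is a 4-segment closed polygon; G0 lifts to the layer z and rapids to the start vertex, then G1 traces the edges.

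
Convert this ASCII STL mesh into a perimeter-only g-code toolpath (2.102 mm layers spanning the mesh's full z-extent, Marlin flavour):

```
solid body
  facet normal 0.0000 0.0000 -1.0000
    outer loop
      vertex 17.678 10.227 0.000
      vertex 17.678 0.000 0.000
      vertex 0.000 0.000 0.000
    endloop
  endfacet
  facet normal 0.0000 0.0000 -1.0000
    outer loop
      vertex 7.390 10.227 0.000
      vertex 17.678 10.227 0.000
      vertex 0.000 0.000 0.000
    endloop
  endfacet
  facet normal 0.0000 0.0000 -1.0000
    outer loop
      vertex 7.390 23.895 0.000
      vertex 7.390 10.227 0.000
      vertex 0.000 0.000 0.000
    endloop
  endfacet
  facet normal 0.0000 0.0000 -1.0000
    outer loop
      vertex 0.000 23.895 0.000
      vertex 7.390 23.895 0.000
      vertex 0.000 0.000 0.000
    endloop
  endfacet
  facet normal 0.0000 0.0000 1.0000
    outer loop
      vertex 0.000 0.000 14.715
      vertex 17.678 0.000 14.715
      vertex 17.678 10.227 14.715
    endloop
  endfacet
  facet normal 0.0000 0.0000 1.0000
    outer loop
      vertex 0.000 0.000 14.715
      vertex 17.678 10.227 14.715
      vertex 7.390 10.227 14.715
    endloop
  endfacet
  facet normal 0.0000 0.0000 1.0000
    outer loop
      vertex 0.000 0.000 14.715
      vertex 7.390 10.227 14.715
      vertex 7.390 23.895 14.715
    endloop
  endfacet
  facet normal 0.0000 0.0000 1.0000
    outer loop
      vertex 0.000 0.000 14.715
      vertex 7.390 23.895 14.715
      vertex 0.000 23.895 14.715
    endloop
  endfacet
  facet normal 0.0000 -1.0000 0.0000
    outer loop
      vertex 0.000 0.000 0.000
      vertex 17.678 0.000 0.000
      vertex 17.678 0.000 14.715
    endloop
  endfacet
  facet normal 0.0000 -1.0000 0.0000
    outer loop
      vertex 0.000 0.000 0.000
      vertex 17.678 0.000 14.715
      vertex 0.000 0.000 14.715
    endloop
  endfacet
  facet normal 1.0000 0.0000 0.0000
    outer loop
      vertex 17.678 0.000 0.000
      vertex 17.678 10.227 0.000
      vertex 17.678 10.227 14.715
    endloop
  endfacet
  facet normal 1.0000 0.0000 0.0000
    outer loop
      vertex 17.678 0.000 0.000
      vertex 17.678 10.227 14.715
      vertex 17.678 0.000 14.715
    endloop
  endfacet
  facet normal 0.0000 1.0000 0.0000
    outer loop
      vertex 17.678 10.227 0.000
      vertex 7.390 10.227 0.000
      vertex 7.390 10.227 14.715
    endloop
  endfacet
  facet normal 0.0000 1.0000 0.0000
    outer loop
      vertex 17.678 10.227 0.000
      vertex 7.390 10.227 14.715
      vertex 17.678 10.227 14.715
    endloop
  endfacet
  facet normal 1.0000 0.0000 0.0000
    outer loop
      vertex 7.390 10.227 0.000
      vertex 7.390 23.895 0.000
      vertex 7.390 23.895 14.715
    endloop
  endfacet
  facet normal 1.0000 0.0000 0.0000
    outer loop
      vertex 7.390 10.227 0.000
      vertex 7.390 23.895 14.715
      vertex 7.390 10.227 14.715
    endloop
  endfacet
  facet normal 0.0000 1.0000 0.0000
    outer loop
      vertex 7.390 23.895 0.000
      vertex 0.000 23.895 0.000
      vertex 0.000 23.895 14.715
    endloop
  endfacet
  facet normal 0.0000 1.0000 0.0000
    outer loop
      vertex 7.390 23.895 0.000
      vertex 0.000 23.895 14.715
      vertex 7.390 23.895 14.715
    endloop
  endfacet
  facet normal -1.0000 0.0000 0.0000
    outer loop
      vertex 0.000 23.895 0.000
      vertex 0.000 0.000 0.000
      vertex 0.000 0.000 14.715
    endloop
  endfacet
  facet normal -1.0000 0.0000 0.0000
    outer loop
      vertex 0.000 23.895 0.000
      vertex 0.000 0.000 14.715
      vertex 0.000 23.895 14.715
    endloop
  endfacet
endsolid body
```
; perimeter-only toolpath
G21 ; units = mm
G90 ; absolute positioning
G28 ; home
; layer 1
G0 Z2.102
G0 X0.000 Y0.000
G1 X17.678 Y0.000
G1 X17.678 Y10.227
G1 X7.390 Y10.227
G1 X7.390 Y23.895
G1 X0.000 Y23.895
G1 X0.000 Y0.000
; layer 2
G0 Z4.204
G0 X0.000 Y0.000
G1 X17.678 Y0.000
G1 X17.678 Y10.227
G1 X7.390 Y10.227
G1 X7.390 Y23.895
G1 X0.000 Y23.895
G1 X0.000 Y0.000
; layer 3
G0 Z6.306
G0 X0.000 Y0.000
G1 X17.678 Y0.000
G1 X17.678 Y10.227
G1 X7.390 Y10.227
G1 X7.390 Y23.895
G1 X0.000 Y23.895
G1 X0.000 Y0.000
; layer 4
G0 Z8.409
G0 X0.000 Y0.000
G1 X17.678 Y0.000
G1 X17.678 Y10.227
G1 X7.390 Y10.227
G1 X7.390 Y23.895
G1 X0.000 Y23.895
G1 X0.000 Y0.000
; layer 5
G0 Z10.511
G0 X0.000 Y0.000
G1 X17.678 Y0.000
G1 X17.678 Y10.227
G1 X7.390 Y10.227
G1 X7.390 Y23.895
G1 X0.000 Y23.895
G1 X0.000 Y0.000
; layer 6
G0 Z12.613
G0 X0.000 Y0.000
G1 X17.678 Y0.000
G1 X17.678 Y10.227
G1 X7.390 Y10.227
G1 X7.390 Y23.895
G1 X0.000 Y23.895
G1 X0.000 Y0.000
; layer 7
G0 Z14.715
G0 X0.000 Y0.000
G1 X17.678 Y0.000
G1 X17.678 Y10.227
G1 X7.390 Y10.227
G1 X7.390 Y23.895
G1 X0.000 Y23.895
G1 X0.000 Y0.000
M2 ; end

The solid is an L-shaped prism: outer 17.7 × 23.9 mm, arm thicknesses ≈ 10.2 mm (horizontal) and 7.39 mm (vertical), extruded 14.7 mm in z. Slicing at Δz = 2.102 mm — 7 equal slices spanning the solid's height, so layer i sits at z = i·h/7 — gives 7 non-empty perimeters. Each is a 6-segment closed polygon; G0 lifts to the layer z and rapids to the start vertex, then G1 traces the edges.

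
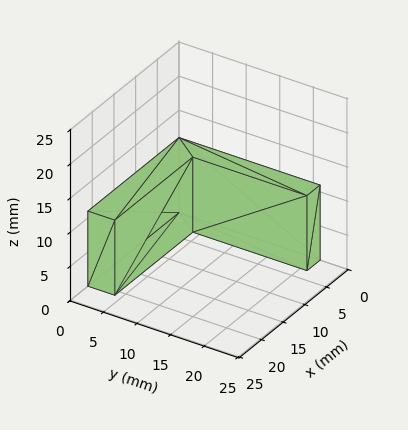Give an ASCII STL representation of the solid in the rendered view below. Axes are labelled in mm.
Reading the render: the shape is an L-shaped prism: outer 21 × 21 mm, arm thicknesses ≈ 4 mm (horizontal) and 3 mm (vertical), extruded 11 mm in z (dimensions read to the nearest mm from the axis ticks). For the STL, each face is triangulated and given an outward normal.

solid part
  facet normal 0.0000 0.0000 -1.0000
    outer loop
      vertex 21.000 4.000 0.000
      vertex 21.000 0.000 0.000
      vertex 0.000 0.000 0.000
    endloop
  endfacet
  facet normal 0.0000 0.0000 -1.0000
    outer loop
      vertex 3.000 4.000 0.000
      vertex 21.000 4.000 0.000
      vertex 0.000 0.000 0.000
    endloop
  endfacet
  facet normal 0.0000 0.0000 -1.0000
    outer loop
      vertex 3.000 21.000 0.000
      vertex 3.000 4.000 0.000
      vertex 0.000 0.000 0.000
    endloop
  endfacet
  facet normal 0.0000 0.0000 -1.0000
    outer loop
      vertex 0.000 21.000 0.000
      vertex 3.000 21.000 0.000
      vertex 0.000 0.000 0.000
    endloop
  endfacet
  facet normal 0.0000 0.0000 1.0000
    outer loop
      vertex 0.000 0.000 11.000
      vertex 21.000 0.000 11.000
      vertex 21.000 4.000 11.000
    endloop
  endfacet
  facet normal 0.0000 0.0000 1.0000
    outer loop
      vertex 0.000 0.000 11.000
      vertex 21.000 4.000 11.000
      vertex 3.000 4.000 11.000
    endloop
  endfacet
  facet normal 0.0000 0.0000 1.0000
    outer loop
      vertex 0.000 0.000 11.000
      vertex 3.000 4.000 11.000
      vertex 3.000 21.000 11.000
    endloop
  endfacet
  facet normal 0.0000 0.0000 1.0000
    outer loop
      vertex 0.000 0.000 11.000
      vertex 3.000 21.000 11.000
      vertex 0.000 21.000 11.000
    endloop
  endfacet
  facet normal 0.0000 -1.0000 0.0000
    outer loop
      vertex 0.000 0.000 0.000
      vertex 21.000 0.000 0.000
      vertex 21.000 0.000 11.000
    endloop
  endfacet
  facet normal 0.0000 -1.0000 0.0000
    outer loop
      vertex 0.000 0.000 0.000
      vertex 21.000 0.000 11.000
      vertex 0.000 0.000 11.000
    endloop
  endfacet
  facet normal 1.0000 0.0000 0.0000
    outer loop
      vertex 21.000 0.000 0.000
      vertex 21.000 4.000 0.000
      vertex 21.000 4.000 11.000
    endloop
  endfacet
  facet normal 1.0000 0.0000 0.0000
    outer loop
      vertex 21.000 0.000 0.000
      vertex 21.000 4.000 11.000
      vertex 21.000 0.000 11.000
    endloop
  endfacet
  facet normal 0.0000 1.0000 0.0000
    outer loop
      vertex 21.000 4.000 0.000
      vertex 3.000 4.000 0.000
      vertex 3.000 4.000 11.000
    endloop
  endfacet
  facet normal 0.0000 1.0000 0.0000
    outer loop
      vertex 21.000 4.000 0.000
      vertex 3.000 4.000 11.000
      vertex 21.000 4.000 11.000
    endloop
  endfacet
  facet normal 1.0000 0.0000 0.0000
    outer loop
      vertex 3.000 4.000 0.000
      vertex 3.000 21.000 0.000
      vertex 3.000 21.000 11.000
    endloop
  endfacet
  facet normal 1.0000 0.0000 0.0000
    outer loop
      vertex 3.000 4.000 0.000
      vertex 3.000 21.000 11.000
      vertex 3.000 4.000 11.000
    endloop
  endfacet
  facet normal 0.0000 1.0000 0.0000
    outer loop
      vertex 3.000 21.000 0.000
      vertex 0.000 21.000 0.000
      vertex 0.000 21.000 11.000
    endloop
  endfacet
  facet normal 0.0000 1.0000 0.0000
    outer loop
      vertex 3.000 21.000 0.000
      vertex 0.000 21.000 11.000
      vertex 3.000 21.000 11.000
    endloop
  endfacet
  facet normal -1.0000 0.0000 0.0000
    outer loop
      vertex 0.000 21.000 0.000
      vertex 0.000 0.000 0.000
      vertex 0.000 0.000 11.000
    endloop
  endfacet
  facet normal -1.0000 0.0000 0.0000
    outer loop
      vertex 0.000 21.000 0.000
      vertex 0.000 0.000 11.000
      vertex 0.000 21.000 11.000
    endloop
  endfacet
endsolid part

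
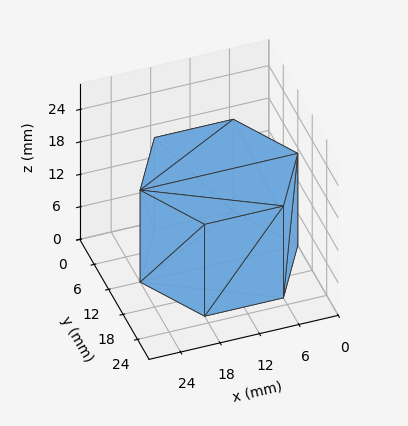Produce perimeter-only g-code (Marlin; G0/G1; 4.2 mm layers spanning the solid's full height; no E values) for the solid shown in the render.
Reading the render: the shape is a regular 6-sided prism (a cylinder approximated with 6 flat sides), circumscribed radius ≈ 12 mm, height ≈ 17 mm (dimensions read to the nearest mm from the axis ticks). For the g-code, the solid's height is divided into equal slices at the stated Δz and each level perimeter traced with G1 moves after a G0 lift.

; perimeter-only toolpath
G21 ; units = mm
G90 ; absolute positioning
G28 ; home
; layer 1
G0 Z4.2
G0 X24.0 Y12.0
G1 X18.0 Y22.4
G1 X6.0 Y22.4
G1 X0.0 Y12.0
G1 X6.0 Y1.6
G1 X18.0 Y1.6
G1 X24.0 Y12.0
; layer 2
G0 Z8.5
G0 X24.0 Y12.0
G1 X18.0 Y22.4
G1 X6.0 Y22.4
G1 X0.0 Y12.0
G1 X6.0 Y1.6
G1 X18.0 Y1.6
G1 X24.0 Y12.0
; layer 3
G0 Z12.8
G0 X24.0 Y12.0
G1 X18.0 Y22.4
G1 X6.0 Y22.4
G1 X0.0 Y12.0
G1 X6.0 Y1.6
G1 X18.0 Y1.6
G1 X24.0 Y12.0
; layer 4
G0 Z17.0
G0 X24.0 Y12.0
G1 X18.0 Y22.4
G1 X6.0 Y22.4
G1 X0.0 Y12.0
G1 X6.0 Y1.6
G1 X18.0 Y1.6
G1 X24.0 Y12.0
M2 ; end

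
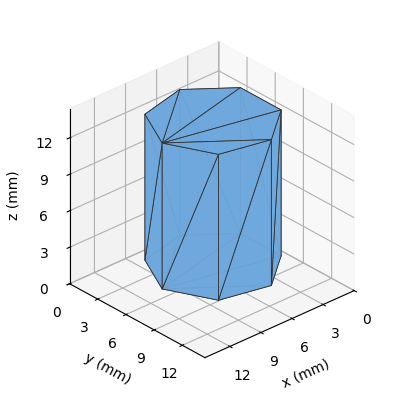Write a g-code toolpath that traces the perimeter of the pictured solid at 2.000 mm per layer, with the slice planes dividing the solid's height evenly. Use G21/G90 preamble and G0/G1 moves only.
Reading the render: the shape is a regular 7-sided prism (a cylinder approximated with 7 flat sides), circumscribed radius ≈ 5 mm, height ≈ 12 mm (dimensions read to the nearest mm from the axis ticks). For the g-code, the solid's height is divided into equal slices at the stated Δz and each level perimeter traced with G1 moves after a G0 lift.

; perimeter-only toolpath
G21 ; units = mm
G90 ; absolute positioning
G28 ; home
; layer 1
G0 Z2.000
G0 X10.000 Y5.000
G1 X8.117 Y8.909
G1 X3.887 Y9.875
G1 X0.495 Y7.169
G1 X0.495 Y2.831
G1 X3.887 Y0.125
G1 X8.117 Y1.091
G1 X10.000 Y5.000
; layer 2
G0 Z4.000
G0 X10.000 Y5.000
G1 X8.117 Y8.909
G1 X3.887 Y9.875
G1 X0.495 Y7.169
G1 X0.495 Y2.831
G1 X3.887 Y0.125
G1 X8.117 Y1.091
G1 X10.000 Y5.000
; layer 3
G0 Z6.000
G0 X10.000 Y5.000
G1 X8.117 Y8.909
G1 X3.887 Y9.875
G1 X0.495 Y7.169
G1 X0.495 Y2.831
G1 X3.887 Y0.125
G1 X8.117 Y1.091
G1 X10.000 Y5.000
; layer 4
G0 Z8.000
G0 X10.000 Y5.000
G1 X8.117 Y8.909
G1 X3.887 Y9.875
G1 X0.495 Y7.169
G1 X0.495 Y2.831
G1 X3.887 Y0.125
G1 X8.117 Y1.091
G1 X10.000 Y5.000
; layer 5
G0 Z10.000
G0 X10.000 Y5.000
G1 X8.117 Y8.909
G1 X3.887 Y9.875
G1 X0.495 Y7.169
G1 X0.495 Y2.831
G1 X3.887 Y0.125
G1 X8.117 Y1.091
G1 X10.000 Y5.000
; layer 6
G0 Z12.000
G0 X10.000 Y5.000
G1 X8.117 Y8.909
G1 X3.887 Y9.875
G1 X0.495 Y7.169
G1 X0.495 Y2.831
G1 X3.887 Y0.125
G1 X8.117 Y1.091
G1 X10.000 Y5.000
M2 ; end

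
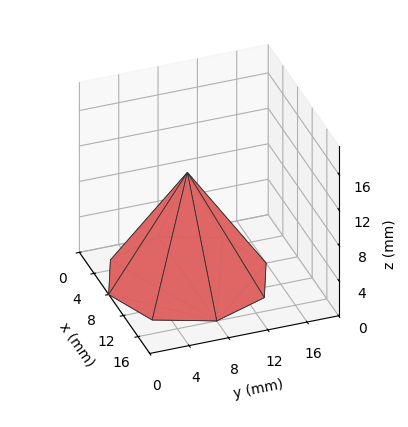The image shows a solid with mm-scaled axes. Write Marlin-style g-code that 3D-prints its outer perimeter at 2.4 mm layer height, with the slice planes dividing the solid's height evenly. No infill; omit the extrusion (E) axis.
Reading the render: the shape is a regular 8-sided pyramid, base circumscribed radius ≈ 8 mm, apex at z ≈ 12 mm (dimensions read to the nearest mm from the axis ticks). For the g-code, the solid's height is divided into equal slices at the stated Δz and each level perimeter traced with G1 moves after a G0 lift.

; perimeter-only toolpath
G21 ; units = mm
G90 ; absolute positioning
G28 ; home
; layer 1
G0 Z2.4
G0 X14.4 Y8.0
G1 X12.6 Y12.6
G1 X8.0 Y14.4
G1 X3.4 Y12.6
G1 X1.6 Y8.0
G1 X3.4 Y3.4
G1 X8.0 Y1.6
G1 X12.6 Y3.4
G1 X14.4 Y8.0
; layer 2
G0 Z4.8
G0 X12.8 Y8.0
G1 X11.4 Y11.4
G1 X8.0 Y12.8
G1 X4.6 Y11.4
G1 X3.2 Y8.0
G1 X4.6 Y4.6
G1 X8.0 Y3.2
G1 X11.4 Y4.6
G1 X12.8 Y8.0
; layer 3
G0 Z7.2
G0 X11.2 Y8.0
G1 X10.3 Y10.3
G1 X8.0 Y11.2
G1 X5.7 Y10.3
G1 X4.8 Y8.0
G1 X5.7 Y5.7
G1 X8.0 Y4.8
G1 X10.3 Y5.7
G1 X11.2 Y8.0
; layer 4
G0 Z9.6
G0 X9.6 Y8.0
G1 X9.1 Y9.1
G1 X8.0 Y9.6
G1 X6.9 Y9.1
G1 X6.4 Y8.0
G1 X6.9 Y6.9
G1 X8.0 Y6.4
G1 X9.1 Y6.9
G1 X9.6 Y8.0
M2 ; end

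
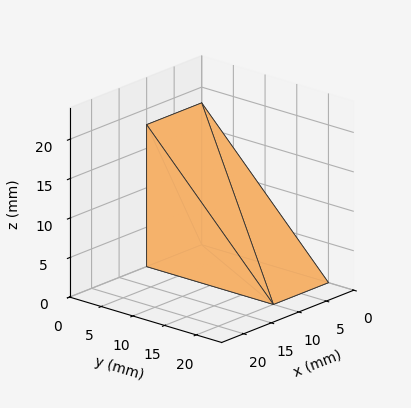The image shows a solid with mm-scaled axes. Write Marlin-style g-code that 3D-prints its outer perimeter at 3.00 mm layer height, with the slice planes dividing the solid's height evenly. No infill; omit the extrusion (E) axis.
Reading the render: the shape is a wedge (ramp): 10 × 20 mm base, rising to 18 mm along the y=0 edge and sloping linearly to z=0 at y=20 (dimensions read to the nearest mm from the axis ticks). For the g-code, the solid's height is divided into equal slices at the stated Δz and each level perimeter traced with G1 moves after a G0 lift.

; perimeter-only toolpath
G21 ; units = mm
G90 ; absolute positioning
G28 ; home
; layer 1
G0 Z3.00
G0 X0.00 Y0.00
G1 X10.00 Y0.00
G1 X10.00 Y16.67
G1 X0.00 Y16.67
G1 X0.00 Y0.00
; layer 2
G0 Z6.00
G0 X0.00 Y0.00
G1 X10.00 Y0.00
G1 X10.00 Y13.33
G1 X0.00 Y13.33
G1 X0.00 Y0.00
; layer 3
G0 Z9.00
G0 X0.00 Y0.00
G1 X10.00 Y0.00
G1 X10.00 Y10.00
G1 X0.00 Y10.00
G1 X0.00 Y0.00
; layer 4
G0 Z12.00
G0 X0.00 Y0.00
G1 X10.00 Y0.00
G1 X10.00 Y6.67
G1 X0.00 Y6.67
G1 X0.00 Y0.00
; layer 5
G0 Z15.00
G0 X0.00 Y0.00
G1 X10.00 Y0.00
G1 X10.00 Y3.33
G1 X0.00 Y3.33
G1 X0.00 Y0.00
M2 ; end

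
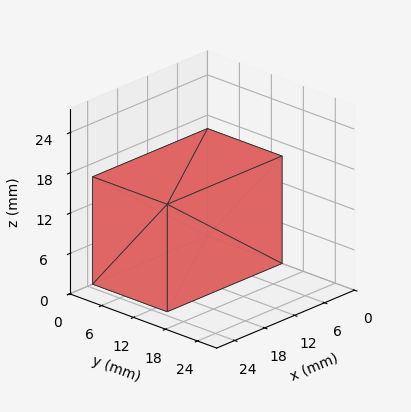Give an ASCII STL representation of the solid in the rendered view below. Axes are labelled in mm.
Reading the render: the shape is a rectangular box, roughly 23 × 14 mm footprint and 16 mm tall (dimensions read to the nearest mm from the axis ticks). For the STL, each face is triangulated and given an outward normal.

solid part
  facet normal 0.0000 0.0000 -1.0000
    outer loop
      vertex 23.000 14.000 0.000
      vertex 23.000 0.000 0.000
      vertex 0.000 0.000 0.000
    endloop
  endfacet
  facet normal 0.0000 0.0000 -1.0000
    outer loop
      vertex 0.000 14.000 0.000
      vertex 23.000 14.000 0.000
      vertex 0.000 0.000 0.000
    endloop
  endfacet
  facet normal 0.0000 0.0000 1.0000
    outer loop
      vertex 0.000 0.000 16.000
      vertex 23.000 0.000 16.000
      vertex 23.000 14.000 16.000
    endloop
  endfacet
  facet normal 0.0000 0.0000 1.0000
    outer loop
      vertex 0.000 0.000 16.000
      vertex 23.000 14.000 16.000
      vertex 0.000 14.000 16.000
    endloop
  endfacet
  facet normal 0.0000 -1.0000 0.0000
    outer loop
      vertex 0.000 0.000 0.000
      vertex 23.000 0.000 0.000
      vertex 23.000 0.000 16.000
    endloop
  endfacet
  facet normal 0.0000 -1.0000 0.0000
    outer loop
      vertex 0.000 0.000 0.000
      vertex 23.000 0.000 16.000
      vertex 0.000 0.000 16.000
    endloop
  endfacet
  facet normal 0.0000 1.0000 0.0000
    outer loop
      vertex 23.000 14.000 16.000
      vertex 23.000 14.000 0.000
      vertex 0.000 14.000 0.000
    endloop
  endfacet
  facet normal 0.0000 1.0000 0.0000
    outer loop
      vertex 0.000 14.000 16.000
      vertex 23.000 14.000 16.000
      vertex 0.000 14.000 0.000
    endloop
  endfacet
  facet normal -1.0000 0.0000 0.0000
    outer loop
      vertex 0.000 14.000 16.000
      vertex 0.000 14.000 0.000
      vertex 0.000 0.000 0.000
    endloop
  endfacet
  facet normal -1.0000 0.0000 0.0000
    outer loop
      vertex 0.000 0.000 16.000
      vertex 0.000 14.000 16.000
      vertex 0.000 0.000 0.000
    endloop
  endfacet
  facet normal 1.0000 0.0000 0.0000
    outer loop
      vertex 23.000 0.000 0.000
      vertex 23.000 14.000 0.000
      vertex 23.000 14.000 16.000
    endloop
  endfacet
  facet normal 1.0000 0.0000 0.0000
    outer loop
      vertex 23.000 0.000 0.000
      vertex 23.000 14.000 16.000
      vertex 23.000 0.000 16.000
    endloop
  endfacet
endsolid part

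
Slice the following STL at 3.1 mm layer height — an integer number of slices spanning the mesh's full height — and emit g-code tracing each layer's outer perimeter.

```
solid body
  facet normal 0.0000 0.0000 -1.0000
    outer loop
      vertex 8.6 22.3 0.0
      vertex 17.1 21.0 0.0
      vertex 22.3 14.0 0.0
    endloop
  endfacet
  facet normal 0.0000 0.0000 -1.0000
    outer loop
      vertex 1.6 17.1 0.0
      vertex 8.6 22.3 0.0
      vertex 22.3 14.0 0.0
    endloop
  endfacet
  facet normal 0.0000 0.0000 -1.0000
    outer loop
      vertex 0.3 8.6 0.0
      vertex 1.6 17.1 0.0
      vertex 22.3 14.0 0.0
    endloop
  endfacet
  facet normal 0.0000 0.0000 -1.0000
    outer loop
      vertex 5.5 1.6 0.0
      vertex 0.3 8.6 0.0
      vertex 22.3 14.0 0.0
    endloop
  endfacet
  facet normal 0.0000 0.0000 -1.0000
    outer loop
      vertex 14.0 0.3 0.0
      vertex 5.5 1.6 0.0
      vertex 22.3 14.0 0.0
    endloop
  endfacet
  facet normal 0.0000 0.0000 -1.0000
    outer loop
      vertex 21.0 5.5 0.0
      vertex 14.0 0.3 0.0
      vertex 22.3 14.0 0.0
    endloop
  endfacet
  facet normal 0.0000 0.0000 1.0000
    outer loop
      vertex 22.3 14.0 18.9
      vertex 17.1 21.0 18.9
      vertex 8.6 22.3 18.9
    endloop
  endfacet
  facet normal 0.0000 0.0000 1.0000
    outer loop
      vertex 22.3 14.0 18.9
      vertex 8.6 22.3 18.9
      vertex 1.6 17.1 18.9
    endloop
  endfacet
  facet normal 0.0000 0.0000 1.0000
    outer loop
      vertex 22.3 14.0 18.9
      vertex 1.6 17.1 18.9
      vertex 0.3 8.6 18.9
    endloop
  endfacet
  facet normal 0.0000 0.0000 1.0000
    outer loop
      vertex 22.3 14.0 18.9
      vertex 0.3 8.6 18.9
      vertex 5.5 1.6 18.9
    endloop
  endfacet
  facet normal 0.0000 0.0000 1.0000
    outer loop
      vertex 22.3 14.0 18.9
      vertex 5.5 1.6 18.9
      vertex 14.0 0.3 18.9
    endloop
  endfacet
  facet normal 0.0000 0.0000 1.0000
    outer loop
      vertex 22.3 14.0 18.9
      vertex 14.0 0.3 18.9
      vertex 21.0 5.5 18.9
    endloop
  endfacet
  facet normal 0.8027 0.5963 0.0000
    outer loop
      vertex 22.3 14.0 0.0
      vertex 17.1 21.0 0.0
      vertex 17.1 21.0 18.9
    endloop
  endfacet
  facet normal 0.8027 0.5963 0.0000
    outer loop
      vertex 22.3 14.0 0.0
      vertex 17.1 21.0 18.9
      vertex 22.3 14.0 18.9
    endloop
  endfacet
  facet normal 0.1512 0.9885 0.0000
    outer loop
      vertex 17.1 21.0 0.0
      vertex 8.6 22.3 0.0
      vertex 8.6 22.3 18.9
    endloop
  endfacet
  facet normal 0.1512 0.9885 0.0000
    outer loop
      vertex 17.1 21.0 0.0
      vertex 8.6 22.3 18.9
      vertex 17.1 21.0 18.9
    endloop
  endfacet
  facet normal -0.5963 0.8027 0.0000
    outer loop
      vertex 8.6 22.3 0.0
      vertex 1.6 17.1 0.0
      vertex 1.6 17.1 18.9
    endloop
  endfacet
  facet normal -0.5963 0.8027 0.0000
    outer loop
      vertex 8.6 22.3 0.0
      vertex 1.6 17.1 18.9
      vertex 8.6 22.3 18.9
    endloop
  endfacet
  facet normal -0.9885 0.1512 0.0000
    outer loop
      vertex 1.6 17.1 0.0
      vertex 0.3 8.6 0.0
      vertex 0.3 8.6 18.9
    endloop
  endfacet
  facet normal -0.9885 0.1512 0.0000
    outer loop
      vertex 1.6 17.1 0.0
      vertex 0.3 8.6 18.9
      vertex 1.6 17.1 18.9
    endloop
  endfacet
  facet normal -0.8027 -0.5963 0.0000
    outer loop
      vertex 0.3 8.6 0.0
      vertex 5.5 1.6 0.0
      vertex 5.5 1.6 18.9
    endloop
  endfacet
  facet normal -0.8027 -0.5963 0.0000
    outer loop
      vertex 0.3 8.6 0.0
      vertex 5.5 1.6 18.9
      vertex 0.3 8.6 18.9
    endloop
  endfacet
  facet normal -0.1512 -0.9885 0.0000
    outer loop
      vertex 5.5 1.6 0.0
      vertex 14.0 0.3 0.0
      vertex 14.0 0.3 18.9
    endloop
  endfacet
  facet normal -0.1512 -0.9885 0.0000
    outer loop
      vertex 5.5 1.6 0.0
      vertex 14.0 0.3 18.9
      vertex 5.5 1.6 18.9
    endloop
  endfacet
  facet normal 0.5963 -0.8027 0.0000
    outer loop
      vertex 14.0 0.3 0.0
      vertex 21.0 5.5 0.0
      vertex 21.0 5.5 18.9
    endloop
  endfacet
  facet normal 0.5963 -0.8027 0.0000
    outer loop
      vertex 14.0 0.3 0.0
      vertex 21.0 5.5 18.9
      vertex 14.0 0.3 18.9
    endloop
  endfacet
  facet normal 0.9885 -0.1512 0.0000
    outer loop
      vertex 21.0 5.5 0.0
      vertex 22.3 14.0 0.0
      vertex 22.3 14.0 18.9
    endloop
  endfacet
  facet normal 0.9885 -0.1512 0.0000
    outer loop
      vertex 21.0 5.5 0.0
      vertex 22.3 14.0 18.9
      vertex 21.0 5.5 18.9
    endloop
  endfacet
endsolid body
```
; perimeter-only toolpath
G21 ; units = mm
G90 ; absolute positioning
G28 ; home
; layer 1
G0 Z3.1
G0 X22.3 Y14.0
G1 X17.1 Y21.0
G1 X8.6 Y22.3
G1 X1.6 Y17.1
G1 X0.3 Y8.6
G1 X5.5 Y1.6
G1 X14.0 Y0.3
G1 X21.0 Y5.5
G1 X22.3 Y14.0
; layer 2
G0 Z6.3
G0 X22.3 Y14.0
G1 X17.1 Y21.0
G1 X8.6 Y22.3
G1 X1.6 Y17.1
G1 X0.3 Y8.6
G1 X5.5 Y1.6
G1 X14.0 Y0.3
G1 X21.0 Y5.5
G1 X22.3 Y14.0
; layer 3
G0 Z9.4
G0 X22.3 Y14.0
G1 X17.1 Y21.0
G1 X8.6 Y22.3
G1 X1.6 Y17.1
G1 X0.3 Y8.6
G1 X5.5 Y1.6
G1 X14.0 Y0.3
G1 X21.0 Y5.5
G1 X22.3 Y14.0
; layer 4
G0 Z12.6
G0 X22.3 Y14.0
G1 X17.1 Y21.0
G1 X8.6 Y22.3
G1 X1.6 Y17.1
G1 X0.3 Y8.6
G1 X5.5 Y1.6
G1 X14.0 Y0.3
G1 X21.0 Y5.5
G1 X22.3 Y14.0
; layer 5
G0 Z15.8
G0 X22.3 Y14.0
G1 X17.1 Y21.0
G1 X8.6 Y22.3
G1 X1.6 Y17.1
G1 X0.3 Y8.6
G1 X5.5 Y1.6
G1 X14.0 Y0.3
G1 X21.0 Y5.5
G1 X22.3 Y14.0
; layer 6
G0 Z18.9
G0 X22.3 Y14.0
G1 X17.1 Y21.0
G1 X8.6 Y22.3
G1 X1.6 Y17.1
G1 X0.3 Y8.6
G1 X5.5 Y1.6
G1 X14.0 Y0.3
G1 X21.0 Y5.5
G1 X22.3 Y14.0
M2 ; end

The solid is a regular 8-sided prism (a cylinder approximated with 8 flat sides), circumscribed radius ≈ 11.3 mm, height ≈ 18.9 mm. Slicing at Δz = 3.1 mm — 6 equal slices spanning the solid's height, so layer i sits at z = i·h/6 — gives 6 non-empty perimeters. Each is a 8-segment closed polygon; G0 lifts to the layer z and rapids to the start vertex, then G1 traces the edges.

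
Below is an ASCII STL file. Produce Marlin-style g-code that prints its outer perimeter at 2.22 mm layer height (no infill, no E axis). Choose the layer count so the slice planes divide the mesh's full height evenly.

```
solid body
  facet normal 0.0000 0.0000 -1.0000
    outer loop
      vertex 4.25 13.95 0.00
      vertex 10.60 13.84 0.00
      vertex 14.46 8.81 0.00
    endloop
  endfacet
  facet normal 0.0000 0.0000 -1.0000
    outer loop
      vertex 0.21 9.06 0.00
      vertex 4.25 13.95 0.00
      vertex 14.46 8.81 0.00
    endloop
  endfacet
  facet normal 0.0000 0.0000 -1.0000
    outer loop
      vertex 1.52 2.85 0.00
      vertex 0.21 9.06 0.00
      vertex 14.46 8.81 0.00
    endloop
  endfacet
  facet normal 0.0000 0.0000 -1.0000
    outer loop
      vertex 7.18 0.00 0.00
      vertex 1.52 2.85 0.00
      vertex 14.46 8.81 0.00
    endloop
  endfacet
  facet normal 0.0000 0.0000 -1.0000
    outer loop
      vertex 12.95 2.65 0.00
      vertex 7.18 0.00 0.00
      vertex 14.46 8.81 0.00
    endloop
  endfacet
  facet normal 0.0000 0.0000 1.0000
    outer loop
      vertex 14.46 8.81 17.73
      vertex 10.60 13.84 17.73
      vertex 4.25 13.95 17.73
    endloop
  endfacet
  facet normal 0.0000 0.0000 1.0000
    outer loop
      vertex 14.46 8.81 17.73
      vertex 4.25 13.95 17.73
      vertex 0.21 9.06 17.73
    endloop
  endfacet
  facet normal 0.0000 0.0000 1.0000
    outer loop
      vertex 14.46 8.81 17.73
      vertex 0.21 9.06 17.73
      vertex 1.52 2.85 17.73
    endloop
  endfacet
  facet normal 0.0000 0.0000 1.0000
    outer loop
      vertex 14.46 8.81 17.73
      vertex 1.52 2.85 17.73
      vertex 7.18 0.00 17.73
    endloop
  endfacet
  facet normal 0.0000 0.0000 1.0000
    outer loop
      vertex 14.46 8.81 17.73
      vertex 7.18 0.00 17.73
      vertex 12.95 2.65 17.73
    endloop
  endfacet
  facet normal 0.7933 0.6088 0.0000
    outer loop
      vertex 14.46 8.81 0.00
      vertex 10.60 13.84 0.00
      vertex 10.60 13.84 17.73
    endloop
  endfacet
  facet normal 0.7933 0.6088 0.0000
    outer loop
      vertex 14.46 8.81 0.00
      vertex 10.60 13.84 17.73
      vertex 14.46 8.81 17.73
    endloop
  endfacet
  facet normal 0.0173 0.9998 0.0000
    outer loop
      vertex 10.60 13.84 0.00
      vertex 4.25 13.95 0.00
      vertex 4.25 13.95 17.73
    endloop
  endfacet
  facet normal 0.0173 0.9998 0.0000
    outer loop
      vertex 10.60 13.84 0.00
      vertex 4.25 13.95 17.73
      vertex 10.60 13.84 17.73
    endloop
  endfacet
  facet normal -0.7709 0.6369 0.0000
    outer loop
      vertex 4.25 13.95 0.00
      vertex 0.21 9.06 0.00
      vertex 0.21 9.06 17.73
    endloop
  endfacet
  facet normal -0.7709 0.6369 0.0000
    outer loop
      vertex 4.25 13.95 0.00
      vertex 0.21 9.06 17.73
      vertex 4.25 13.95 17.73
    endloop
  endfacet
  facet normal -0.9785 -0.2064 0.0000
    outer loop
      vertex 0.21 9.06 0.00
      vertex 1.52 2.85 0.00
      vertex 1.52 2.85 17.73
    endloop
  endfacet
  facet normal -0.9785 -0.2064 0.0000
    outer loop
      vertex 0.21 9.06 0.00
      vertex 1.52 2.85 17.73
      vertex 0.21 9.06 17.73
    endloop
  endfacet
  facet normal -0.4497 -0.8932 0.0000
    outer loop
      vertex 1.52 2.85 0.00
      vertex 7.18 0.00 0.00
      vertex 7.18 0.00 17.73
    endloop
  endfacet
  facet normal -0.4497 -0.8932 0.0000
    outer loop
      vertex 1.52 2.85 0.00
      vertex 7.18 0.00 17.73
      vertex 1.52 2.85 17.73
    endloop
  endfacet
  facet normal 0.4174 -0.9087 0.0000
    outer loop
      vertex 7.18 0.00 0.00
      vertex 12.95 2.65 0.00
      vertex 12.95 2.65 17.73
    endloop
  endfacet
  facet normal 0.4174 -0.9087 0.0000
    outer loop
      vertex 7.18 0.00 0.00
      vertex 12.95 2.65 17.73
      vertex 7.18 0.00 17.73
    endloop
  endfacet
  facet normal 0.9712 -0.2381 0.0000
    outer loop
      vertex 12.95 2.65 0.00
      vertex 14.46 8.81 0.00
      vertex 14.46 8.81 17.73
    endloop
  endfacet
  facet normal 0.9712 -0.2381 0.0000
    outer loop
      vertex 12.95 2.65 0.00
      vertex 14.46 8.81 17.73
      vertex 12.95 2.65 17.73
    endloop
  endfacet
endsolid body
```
; perimeter-only toolpath
G21 ; units = mm
G90 ; absolute positioning
G28 ; home
; layer 1
G0 Z2.22
G0 X14.46 Y8.81
G1 X10.60 Y13.84
G1 X4.25 Y13.95
G1 X0.21 Y9.06
G1 X1.52 Y2.85
G1 X7.18 Y0.00
G1 X12.95 Y2.65
G1 X14.46 Y8.81
; layer 2
G0 Z4.43
G0 X14.46 Y8.81
G1 X10.60 Y13.84
G1 X4.25 Y13.95
G1 X0.21 Y9.06
G1 X1.52 Y2.85
G1 X7.18 Y0.00
G1 X12.95 Y2.65
G1 X14.46 Y8.81
; layer 3
G0 Z6.65
G0 X14.46 Y8.81
G1 X10.60 Y13.84
G1 X4.25 Y13.95
G1 X0.21 Y9.06
G1 X1.52 Y2.85
G1 X7.18 Y0.00
G1 X12.95 Y2.65
G1 X14.46 Y8.81
; layer 4
G0 Z8.87
G0 X14.46 Y8.81
G1 X10.60 Y13.84
G1 X4.25 Y13.95
G1 X0.21 Y9.06
G1 X1.52 Y2.85
G1 X7.18 Y0.00
G1 X12.95 Y2.65
G1 X14.46 Y8.81
; layer 5
G0 Z11.08
G0 X14.46 Y8.81
G1 X10.60 Y13.84
G1 X4.25 Y13.95
G1 X0.21 Y9.06
G1 X1.52 Y2.85
G1 X7.18 Y0.00
G1 X12.95 Y2.65
G1 X14.46 Y8.81
; layer 6
G0 Z13.30
G0 X14.46 Y8.81
G1 X10.60 Y13.84
G1 X4.25 Y13.95
G1 X0.21 Y9.06
G1 X1.52 Y2.85
G1 X7.18 Y0.00
G1 X12.95 Y2.65
G1 X14.46 Y8.81
; layer 7
G0 Z15.51
G0 X14.46 Y8.81
G1 X10.60 Y13.84
G1 X4.25 Y13.95
G1 X0.21 Y9.06
G1 X1.52 Y2.85
G1 X7.18 Y0.00
G1 X12.95 Y2.65
G1 X14.46 Y8.81
; layer 8
G0 Z17.73
G0 X14.46 Y8.81
G1 X10.60 Y13.84
G1 X4.25 Y13.95
G1 X0.21 Y9.06
G1 X1.52 Y2.85
G1 X7.18 Y0.00
G1 X12.95 Y2.65
G1 X14.46 Y8.81
M2 ; end

The solid is a regular 7-sided prism (a cylinder approximated with 7 flat sides), circumscribed radius ≈ 7.31 mm, height ≈ 17.7 mm. Slicing at Δz = 2.22 mm — 8 equal slices spanning the solid's height, so layer i sits at z = i·h/8 — gives 8 non-empty perimeters. Each is a 7-segment closed polygon; G0 lifts to the layer z and rapids to the start vertex, then G1 traces the edges.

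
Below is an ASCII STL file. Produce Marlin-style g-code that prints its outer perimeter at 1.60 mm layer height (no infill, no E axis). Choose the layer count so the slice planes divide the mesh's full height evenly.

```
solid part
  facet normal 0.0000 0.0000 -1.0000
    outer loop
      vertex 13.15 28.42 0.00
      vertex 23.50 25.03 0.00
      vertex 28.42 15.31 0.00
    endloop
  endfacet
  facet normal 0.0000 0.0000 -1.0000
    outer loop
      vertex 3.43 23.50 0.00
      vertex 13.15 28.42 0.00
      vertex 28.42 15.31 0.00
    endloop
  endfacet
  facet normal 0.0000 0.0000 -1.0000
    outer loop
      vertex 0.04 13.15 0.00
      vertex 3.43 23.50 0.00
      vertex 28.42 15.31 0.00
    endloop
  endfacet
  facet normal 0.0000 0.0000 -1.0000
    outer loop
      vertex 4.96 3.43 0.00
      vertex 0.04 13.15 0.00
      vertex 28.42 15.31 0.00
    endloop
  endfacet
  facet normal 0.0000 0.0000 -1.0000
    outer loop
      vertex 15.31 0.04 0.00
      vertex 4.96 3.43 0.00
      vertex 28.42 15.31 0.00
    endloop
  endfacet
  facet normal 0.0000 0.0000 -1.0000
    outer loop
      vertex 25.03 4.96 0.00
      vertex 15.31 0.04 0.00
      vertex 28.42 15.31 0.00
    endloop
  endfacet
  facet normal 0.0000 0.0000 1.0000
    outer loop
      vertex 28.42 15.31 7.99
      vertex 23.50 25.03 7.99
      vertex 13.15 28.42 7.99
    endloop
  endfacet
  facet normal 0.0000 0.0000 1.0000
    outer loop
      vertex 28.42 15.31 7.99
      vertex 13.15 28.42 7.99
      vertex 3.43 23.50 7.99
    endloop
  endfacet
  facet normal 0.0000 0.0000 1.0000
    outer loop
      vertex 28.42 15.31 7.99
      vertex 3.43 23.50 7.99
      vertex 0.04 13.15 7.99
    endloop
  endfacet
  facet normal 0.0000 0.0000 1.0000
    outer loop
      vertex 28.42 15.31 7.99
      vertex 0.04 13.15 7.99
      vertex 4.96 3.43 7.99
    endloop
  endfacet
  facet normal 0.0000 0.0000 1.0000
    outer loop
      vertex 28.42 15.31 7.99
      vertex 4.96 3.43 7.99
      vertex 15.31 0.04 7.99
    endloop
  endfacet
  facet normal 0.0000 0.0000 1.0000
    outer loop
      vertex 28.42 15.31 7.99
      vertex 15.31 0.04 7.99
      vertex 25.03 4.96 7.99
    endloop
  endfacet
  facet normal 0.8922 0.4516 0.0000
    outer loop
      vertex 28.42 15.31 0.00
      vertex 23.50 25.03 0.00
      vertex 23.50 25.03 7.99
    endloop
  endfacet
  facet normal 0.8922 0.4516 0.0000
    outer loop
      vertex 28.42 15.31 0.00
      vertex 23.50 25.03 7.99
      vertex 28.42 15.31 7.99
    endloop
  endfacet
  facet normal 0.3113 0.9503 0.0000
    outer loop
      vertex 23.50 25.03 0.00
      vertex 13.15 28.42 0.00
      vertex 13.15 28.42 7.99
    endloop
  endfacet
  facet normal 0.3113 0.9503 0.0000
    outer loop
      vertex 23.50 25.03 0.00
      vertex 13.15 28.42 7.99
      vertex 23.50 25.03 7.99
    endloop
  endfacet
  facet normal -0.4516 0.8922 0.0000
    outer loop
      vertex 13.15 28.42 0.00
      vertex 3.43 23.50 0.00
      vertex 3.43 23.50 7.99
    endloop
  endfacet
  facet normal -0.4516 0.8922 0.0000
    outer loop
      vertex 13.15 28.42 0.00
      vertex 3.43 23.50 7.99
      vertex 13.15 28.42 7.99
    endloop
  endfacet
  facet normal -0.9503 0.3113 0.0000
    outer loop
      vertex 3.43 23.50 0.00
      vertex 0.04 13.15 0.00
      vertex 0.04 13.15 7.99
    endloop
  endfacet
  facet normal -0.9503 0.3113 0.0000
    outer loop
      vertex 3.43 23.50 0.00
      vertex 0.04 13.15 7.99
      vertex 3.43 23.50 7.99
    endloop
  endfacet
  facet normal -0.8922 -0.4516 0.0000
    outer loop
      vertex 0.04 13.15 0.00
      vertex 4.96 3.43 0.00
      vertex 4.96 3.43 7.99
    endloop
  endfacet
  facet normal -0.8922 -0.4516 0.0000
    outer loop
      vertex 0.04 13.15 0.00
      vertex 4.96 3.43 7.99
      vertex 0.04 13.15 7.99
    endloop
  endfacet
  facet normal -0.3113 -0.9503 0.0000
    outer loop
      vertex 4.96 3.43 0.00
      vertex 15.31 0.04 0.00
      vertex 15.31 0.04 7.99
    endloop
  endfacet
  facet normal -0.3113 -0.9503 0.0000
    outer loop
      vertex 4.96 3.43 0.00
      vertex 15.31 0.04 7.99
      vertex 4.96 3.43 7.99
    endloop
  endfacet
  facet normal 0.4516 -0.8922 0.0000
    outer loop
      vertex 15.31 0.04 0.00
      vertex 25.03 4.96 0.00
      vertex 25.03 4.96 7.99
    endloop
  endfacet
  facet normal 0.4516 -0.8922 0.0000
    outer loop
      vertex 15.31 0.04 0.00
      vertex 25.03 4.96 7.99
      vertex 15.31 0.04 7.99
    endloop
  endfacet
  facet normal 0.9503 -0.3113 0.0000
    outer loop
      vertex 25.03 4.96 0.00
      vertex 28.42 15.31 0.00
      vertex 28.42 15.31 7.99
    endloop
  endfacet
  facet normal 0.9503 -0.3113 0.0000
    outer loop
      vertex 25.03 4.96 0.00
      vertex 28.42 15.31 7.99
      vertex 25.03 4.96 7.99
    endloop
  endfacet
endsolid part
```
; perimeter-only toolpath
G21 ; units = mm
G90 ; absolute positioning
G28 ; home
; layer 1
G0 Z1.60
G0 X28.42 Y15.31
G1 X23.50 Y25.03
G1 X13.15 Y28.42
G1 X3.43 Y23.50
G1 X0.04 Y13.15
G1 X4.96 Y3.43
G1 X15.31 Y0.04
G1 X25.03 Y4.96
G1 X28.42 Y15.31
; layer 2
G0 Z3.20
G0 X28.42 Y15.31
G1 X23.50 Y25.03
G1 X13.15 Y28.42
G1 X3.43 Y23.50
G1 X0.04 Y13.15
G1 X4.96 Y3.43
G1 X15.31 Y0.04
G1 X25.03 Y4.96
G1 X28.42 Y15.31
; layer 3
G0 Z4.79
G0 X28.42 Y15.31
G1 X23.50 Y25.03
G1 X13.15 Y28.42
G1 X3.43 Y23.50
G1 X0.04 Y13.15
G1 X4.96 Y3.43
G1 X15.31 Y0.04
G1 X25.03 Y4.96
G1 X28.42 Y15.31
; layer 4
G0 Z6.39
G0 X28.42 Y15.31
G1 X23.50 Y25.03
G1 X13.15 Y28.42
G1 X3.43 Y23.50
G1 X0.04 Y13.15
G1 X4.96 Y3.43
G1 X15.31 Y0.04
G1 X25.03 Y4.96
G1 X28.42 Y15.31
; layer 5
G0 Z7.99
G0 X28.42 Y15.31
G1 X23.50 Y25.03
G1 X13.15 Y28.42
G1 X3.43 Y23.50
G1 X0.04 Y13.15
G1 X4.96 Y3.43
G1 X15.31 Y0.04
G1 X25.03 Y4.96
G1 X28.42 Y15.31
M2 ; end

The solid is a regular 8-sided prism (a cylinder approximated with 8 flat sides), circumscribed radius ≈ 14.2 mm, height ≈ 7.99 mm. Slicing at Δz = 1.60 mm — 5 equal slices spanning the solid's height, so layer i sits at z = i·h/5 — gives 5 non-empty perimeters. Each is a 8-segment closed polygon; G0 lifts to the layer z and rapids to the start vertex, then G1 traces the edges.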